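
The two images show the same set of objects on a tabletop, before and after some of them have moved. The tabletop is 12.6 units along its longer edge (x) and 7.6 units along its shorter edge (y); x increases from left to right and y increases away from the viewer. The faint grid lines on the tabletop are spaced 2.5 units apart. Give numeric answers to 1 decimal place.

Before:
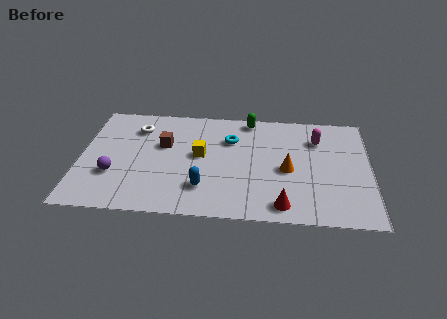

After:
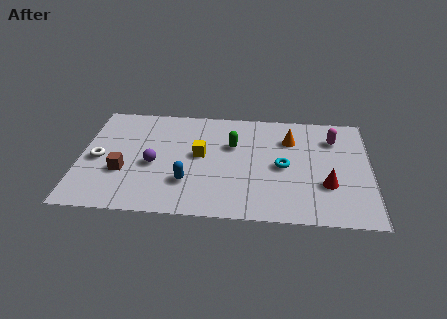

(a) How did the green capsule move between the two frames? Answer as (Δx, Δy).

(-0.7, -1.9)

The green capsule was at about (7.3, 6.8) and moved to about (6.6, 4.9).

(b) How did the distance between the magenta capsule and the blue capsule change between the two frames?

+1.1

Before: roughly 6.1 units apart; after: 7.2. That's 1.1 units further apart.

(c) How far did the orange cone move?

2.1

The orange cone was near (9.0, 3.4) before and (9.1, 5.5) after, so it travelled √(0.1² + 2.1²) ≈ 2.1 units.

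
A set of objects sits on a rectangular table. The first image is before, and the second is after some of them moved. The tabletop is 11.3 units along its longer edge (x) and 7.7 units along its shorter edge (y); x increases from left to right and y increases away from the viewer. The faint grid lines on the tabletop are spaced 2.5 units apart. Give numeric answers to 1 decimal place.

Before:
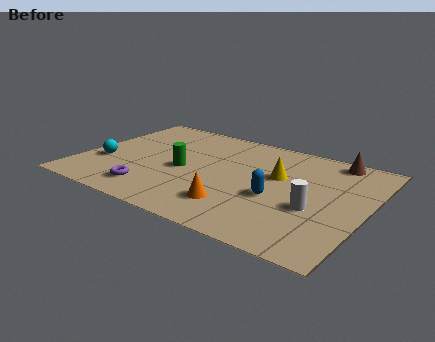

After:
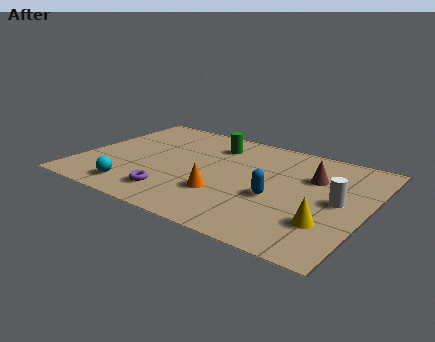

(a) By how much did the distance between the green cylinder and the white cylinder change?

+0.4

Before: roughly 5.3 units apart; after: 5.7. That's 0.4 units further apart.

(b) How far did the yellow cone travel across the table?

3.4

The yellow cone moved from about (7.7, 4.7) to (10.0, 2.2), a distance of √(2.3² + 2.5²) ≈ 3.4.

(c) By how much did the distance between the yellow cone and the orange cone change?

+1.0

The distance was about 3.1 in the first image and 4.1 in the second, so they moved 1.0 units further apart.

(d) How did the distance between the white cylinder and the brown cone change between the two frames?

-2.1

The distance was about 3.9 in the first image and 1.8 in the second, so they moved 2.1 units closer together.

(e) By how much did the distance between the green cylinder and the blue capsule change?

+0.4

Before: roughly 3.8 units apart; after: 4.2. That's 0.4 units further apart.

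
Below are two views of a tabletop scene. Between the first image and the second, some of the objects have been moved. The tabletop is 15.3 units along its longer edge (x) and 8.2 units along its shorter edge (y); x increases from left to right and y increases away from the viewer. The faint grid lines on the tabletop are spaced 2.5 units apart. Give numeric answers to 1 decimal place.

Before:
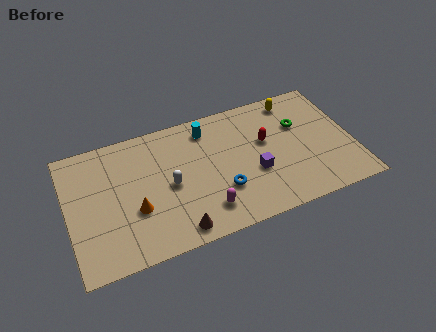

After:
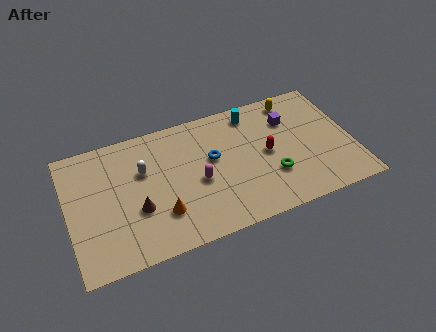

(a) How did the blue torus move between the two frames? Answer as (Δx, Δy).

(-0.3, 2.2)

From the two frames, the blue torus sits at roughly (8.1, 2.6) before and (7.8, 4.8) after.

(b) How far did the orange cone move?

1.5

From (3.5, 3.0) to (4.8, 2.3), the orange cone covered √(1.3² + 0.7²) ≈ 1.5 units.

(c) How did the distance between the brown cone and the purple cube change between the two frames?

+4.1

Before: roughly 4.9 units apart; after: 9.0. That's 4.1 units further apart.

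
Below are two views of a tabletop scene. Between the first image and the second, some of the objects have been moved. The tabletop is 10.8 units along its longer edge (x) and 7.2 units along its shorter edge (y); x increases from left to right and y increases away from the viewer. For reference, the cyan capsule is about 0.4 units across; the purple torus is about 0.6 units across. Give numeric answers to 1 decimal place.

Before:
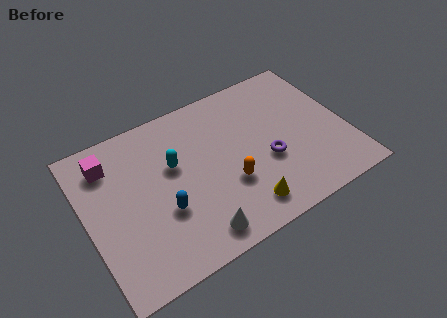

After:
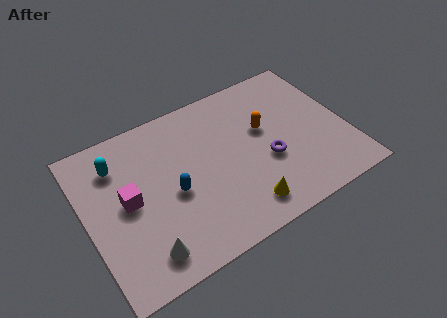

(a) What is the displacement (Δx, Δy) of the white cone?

(-2.1, 0.2)

From the two frames, the white cone sits at roughly (4.1, 1.0) before and (2.0, 1.2) after.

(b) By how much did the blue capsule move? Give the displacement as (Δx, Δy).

(0.5, 0.6)

From the two frames, the blue capsule sits at roughly (3.0, 2.6) before and (3.5, 3.2) after.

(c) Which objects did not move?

the yellow cone and the purple torus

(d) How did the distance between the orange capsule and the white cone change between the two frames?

+4.1

The distance was about 2.2 in the first image and 6.3 in the second, so they moved 4.1 units further apart.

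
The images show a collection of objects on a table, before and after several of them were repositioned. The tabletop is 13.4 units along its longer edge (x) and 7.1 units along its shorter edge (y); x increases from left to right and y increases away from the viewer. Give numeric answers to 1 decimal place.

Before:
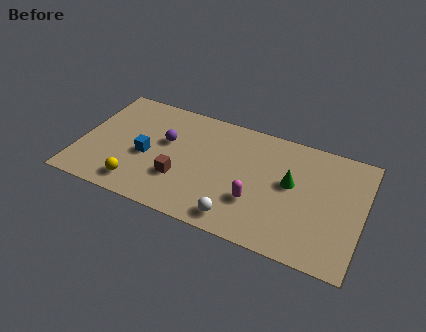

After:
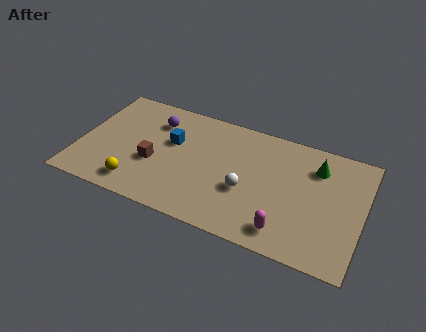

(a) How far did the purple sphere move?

1.3

The purple sphere moved from about (4.0, 4.3) to (3.4, 5.4), a distance of √(0.6² + 1.1²) ≈ 1.3.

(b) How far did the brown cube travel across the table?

1.4

From (4.9, 2.3) to (3.6, 2.8), the brown cube covered √(1.3² + 0.5²) ≈ 1.4 units.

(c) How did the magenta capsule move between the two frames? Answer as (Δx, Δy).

(1.5, -1.1)

From the two frames, the magenta capsule sits at roughly (8.5, 2.3) before and (10.0, 1.2) after.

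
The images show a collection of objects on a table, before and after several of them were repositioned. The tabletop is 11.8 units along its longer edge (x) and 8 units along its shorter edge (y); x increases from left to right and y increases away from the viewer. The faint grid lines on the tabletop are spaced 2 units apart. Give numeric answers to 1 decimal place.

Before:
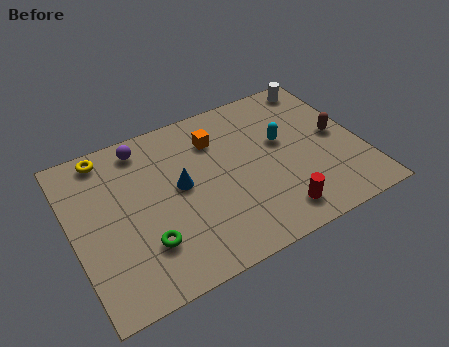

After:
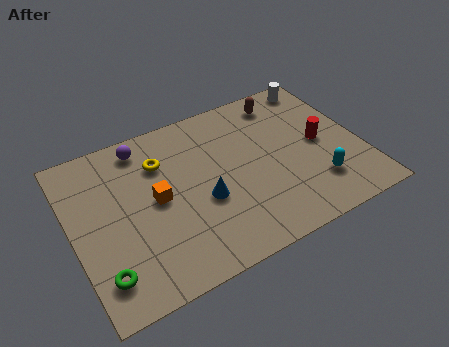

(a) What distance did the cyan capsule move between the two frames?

2.9

From (8.7, 4.7) to (9.7, 2.0), the cyan capsule covered √(1.0² + 2.7²) ≈ 2.9 units.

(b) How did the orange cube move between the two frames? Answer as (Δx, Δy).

(-2.7, -1.9)

From the two frames, the orange cube sits at roughly (6.1, 6.0) before and (3.4, 4.1) after.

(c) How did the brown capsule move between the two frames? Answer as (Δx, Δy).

(-1.8, 2.7)

From the two frames, the brown capsule sits at roughly (10.9, 4.1) before and (9.1, 6.8) after.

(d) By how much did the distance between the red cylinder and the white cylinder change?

-3.3

Before: roughly 6.4 units apart; after: 3.1. That's 3.3 units closer together.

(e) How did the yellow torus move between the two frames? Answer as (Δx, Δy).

(2.1, -1.3)

The yellow torus started near (1.7, 7.1) and ended near (3.8, 5.8).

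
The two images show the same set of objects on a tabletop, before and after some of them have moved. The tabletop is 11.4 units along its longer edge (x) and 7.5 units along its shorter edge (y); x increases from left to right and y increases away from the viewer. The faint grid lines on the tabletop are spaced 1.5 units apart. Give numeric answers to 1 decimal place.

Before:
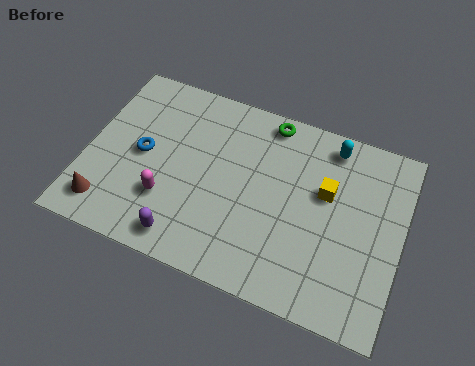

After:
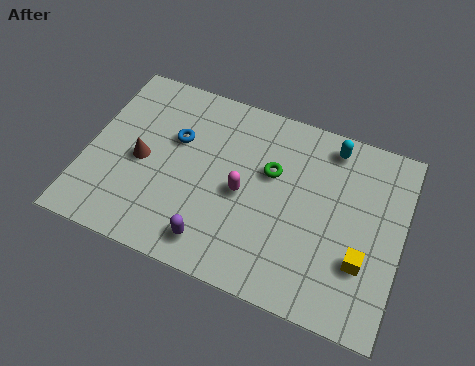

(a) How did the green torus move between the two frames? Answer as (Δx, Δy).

(0.3, -2.0)

The green torus was at about (6.3, 6.7) and moved to about (6.6, 4.7).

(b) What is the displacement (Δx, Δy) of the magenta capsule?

(2.6, 1.2)

The magenta capsule was at about (3.1, 2.3) and moved to about (5.7, 3.5).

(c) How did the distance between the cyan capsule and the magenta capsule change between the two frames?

-2.7

Before: roughly 6.9 units apart; after: 4.2. That's 2.7 units closer together.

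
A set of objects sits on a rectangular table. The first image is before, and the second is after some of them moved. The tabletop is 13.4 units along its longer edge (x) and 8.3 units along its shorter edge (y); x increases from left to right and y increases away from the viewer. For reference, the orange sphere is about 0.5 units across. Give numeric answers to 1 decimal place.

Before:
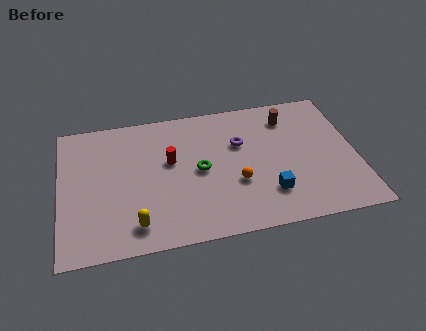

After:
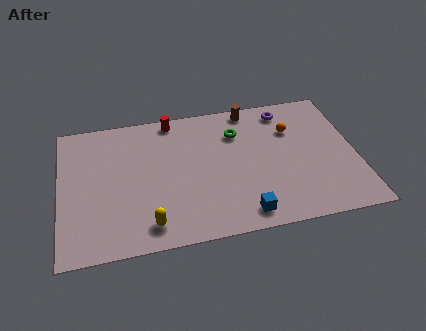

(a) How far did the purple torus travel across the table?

2.8

From (8.2, 5.4) to (10.4, 7.1), the purple torus covered √(2.2² + 1.7²) ≈ 2.8 units.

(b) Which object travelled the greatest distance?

the orange sphere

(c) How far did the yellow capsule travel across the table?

0.6

The yellow capsule moved from about (3.3, 1.4) to (3.9, 1.3), a distance of √(0.6² + 0.1²) ≈ 0.6.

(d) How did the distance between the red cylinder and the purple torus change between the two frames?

+2.0

Before: roughly 3.2 units apart; after: 5.2. That's 2.0 units further apart.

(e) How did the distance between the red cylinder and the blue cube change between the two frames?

+1.9

They were about 5.1 units apart before and 7.0 after — 1.9 units further apart.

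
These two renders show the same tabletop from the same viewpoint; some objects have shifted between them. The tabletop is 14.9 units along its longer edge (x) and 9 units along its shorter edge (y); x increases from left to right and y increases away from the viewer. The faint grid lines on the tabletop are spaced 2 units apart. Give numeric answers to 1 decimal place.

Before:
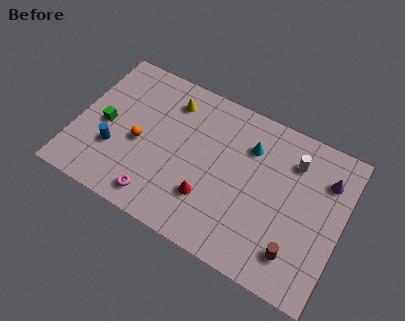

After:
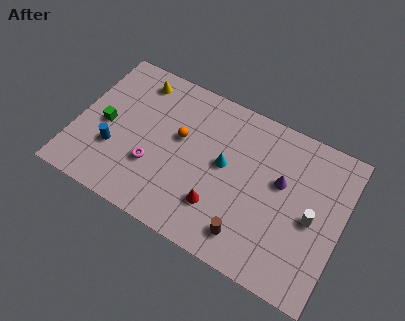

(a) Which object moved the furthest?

the white cylinder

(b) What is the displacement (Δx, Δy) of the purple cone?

(-2.4, -1.3)

The purple cone started near (13.8, 6.7) and ended near (11.4, 5.4).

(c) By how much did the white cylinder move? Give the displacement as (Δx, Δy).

(1.4, -2.7)

From the two frames, the white cylinder sits at roughly (11.9, 6.9) before and (13.3, 4.2) after.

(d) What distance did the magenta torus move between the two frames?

1.8

The magenta torus was near (5.0, 1.3) before and (4.5, 3.0) after, so it travelled √(0.5² + 1.7²) ≈ 1.8 units.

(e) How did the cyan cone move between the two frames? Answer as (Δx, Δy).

(-1.2, -1.7)

The cyan cone started near (9.5, 6.6) and ended near (8.3, 4.9).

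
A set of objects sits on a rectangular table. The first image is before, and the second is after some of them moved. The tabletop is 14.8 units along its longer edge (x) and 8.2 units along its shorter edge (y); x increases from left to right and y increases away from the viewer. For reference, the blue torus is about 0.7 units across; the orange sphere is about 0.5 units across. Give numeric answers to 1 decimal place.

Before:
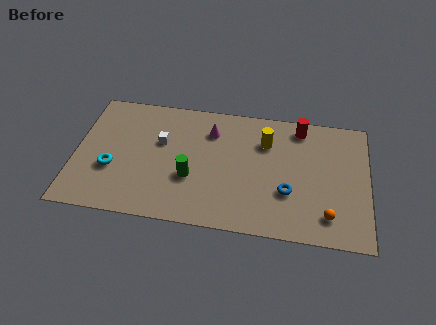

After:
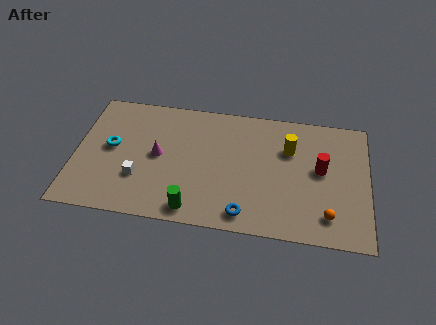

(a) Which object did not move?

the orange sphere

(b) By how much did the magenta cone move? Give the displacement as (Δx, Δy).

(-2.6, -2.0)

The magenta cone started near (6.8, 6.2) and ended near (4.2, 4.2).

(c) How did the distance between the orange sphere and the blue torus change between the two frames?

+1.8

Before: roughly 2.3 units apart; after: 4.1. That's 1.8 units further apart.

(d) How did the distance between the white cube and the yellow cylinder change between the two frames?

+2.7

They were about 5.4 units apart before and 8.1 after — 2.7 units further apart.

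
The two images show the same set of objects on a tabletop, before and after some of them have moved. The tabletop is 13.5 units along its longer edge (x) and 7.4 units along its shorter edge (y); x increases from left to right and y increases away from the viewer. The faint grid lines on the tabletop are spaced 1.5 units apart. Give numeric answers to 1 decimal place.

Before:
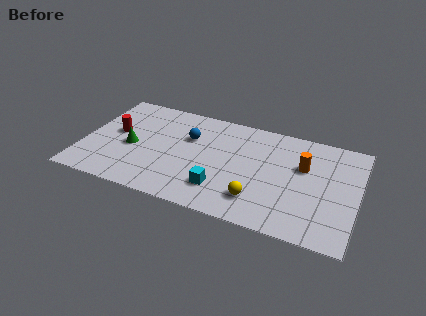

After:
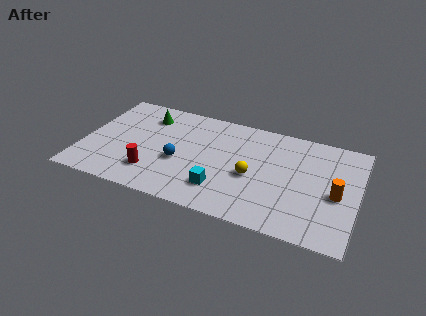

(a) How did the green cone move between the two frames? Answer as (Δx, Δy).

(0.5, 2.5)

The green cone started near (2.4, 3.3) and ended near (2.9, 5.8).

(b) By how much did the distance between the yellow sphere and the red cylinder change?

-2.7

Before: roughly 7.7 units apart; after: 5.0. That's 2.7 units closer together.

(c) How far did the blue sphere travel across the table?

1.9

The blue sphere was near (5.1, 4.9) before and (4.8, 3.0) after, so it travelled √(0.3² + 1.9²) ≈ 1.9 units.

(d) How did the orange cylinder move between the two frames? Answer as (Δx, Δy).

(1.7, -1.4)

From the two frames, the orange cylinder sits at roughly (10.8, 4.7) before and (12.5, 3.3) after.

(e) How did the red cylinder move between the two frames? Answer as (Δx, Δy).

(2.1, -2.3)

From the two frames, the red cylinder sits at roughly (1.5, 4.1) before and (3.6, 1.8) after.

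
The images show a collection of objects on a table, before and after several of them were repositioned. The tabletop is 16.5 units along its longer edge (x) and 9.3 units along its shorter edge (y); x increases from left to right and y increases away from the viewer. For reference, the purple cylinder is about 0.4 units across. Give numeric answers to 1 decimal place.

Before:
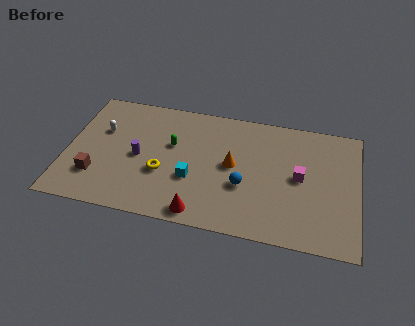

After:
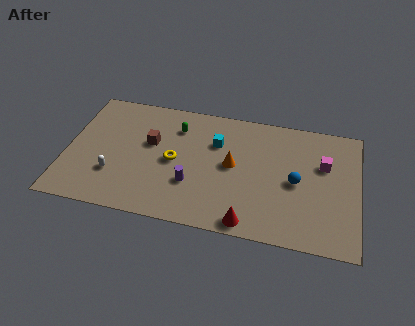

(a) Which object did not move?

the orange cone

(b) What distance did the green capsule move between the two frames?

1.4

The green capsule moved from about (5.9, 5.7) to (6.1, 7.1), a distance of √(0.2² + 1.4²) ≈ 1.4.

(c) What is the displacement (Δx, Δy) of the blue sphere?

(2.9, 0.9)

From the two frames, the blue sphere sits at roughly (10.1, 3.5) before and (13.0, 4.4) after.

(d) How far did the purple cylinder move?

3.4

From (4.1, 4.4) to (7.2, 3.0), the purple cylinder covered √(3.1² + 1.4²) ≈ 3.4 units.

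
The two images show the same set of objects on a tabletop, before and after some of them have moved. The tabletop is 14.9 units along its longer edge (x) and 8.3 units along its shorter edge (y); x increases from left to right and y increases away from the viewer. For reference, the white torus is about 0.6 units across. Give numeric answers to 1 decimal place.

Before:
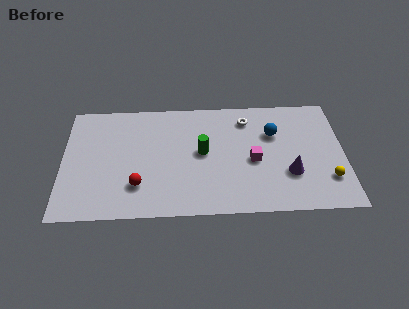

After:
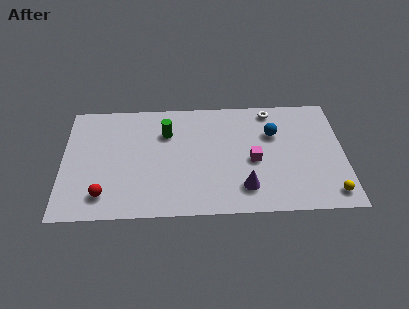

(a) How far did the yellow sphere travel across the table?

1.0

From (14.0, 2.2) to (14.1, 1.2), the yellow sphere covered √(0.1² + 1.0²) ≈ 1.0 units.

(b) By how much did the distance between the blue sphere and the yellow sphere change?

+0.9

Before: roughly 4.4 units apart; after: 5.3. That's 0.9 units further apart.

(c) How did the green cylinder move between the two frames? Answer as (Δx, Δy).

(-1.9, 1.5)

The green cylinder started near (7.4, 4.4) and ended near (5.5, 5.9).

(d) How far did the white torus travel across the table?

1.4

From (9.8, 6.7) to (11.1, 7.3), the white torus covered √(1.3² + 0.6²) ≈ 1.4 units.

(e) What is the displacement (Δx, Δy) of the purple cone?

(-2.4, -0.9)

The purple cone was at about (12.0, 2.7) and moved to about (9.6, 1.8).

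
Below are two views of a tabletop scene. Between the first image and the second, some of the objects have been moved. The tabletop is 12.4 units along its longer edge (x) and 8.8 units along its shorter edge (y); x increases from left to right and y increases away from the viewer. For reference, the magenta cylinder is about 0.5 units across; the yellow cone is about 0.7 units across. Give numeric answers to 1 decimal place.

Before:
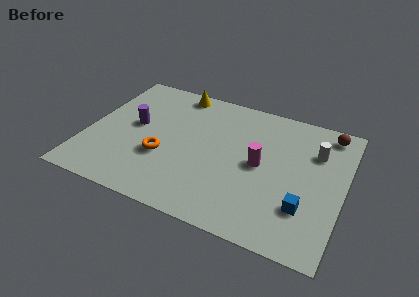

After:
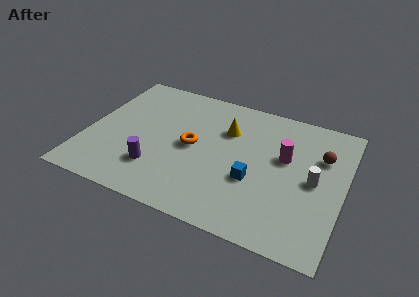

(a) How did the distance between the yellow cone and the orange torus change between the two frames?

-2.4

Before: roughly 4.7 units apart; after: 2.3. That's 2.4 units closer together.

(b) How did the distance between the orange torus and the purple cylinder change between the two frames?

+0.3

The distance was about 2.3 in the first image and 2.6 in the second, so they moved 0.3 units further apart.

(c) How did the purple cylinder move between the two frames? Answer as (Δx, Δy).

(1.4, -2.5)

From the two frames, the purple cylinder sits at roughly (2.2, 4.8) before and (3.6, 2.3) after.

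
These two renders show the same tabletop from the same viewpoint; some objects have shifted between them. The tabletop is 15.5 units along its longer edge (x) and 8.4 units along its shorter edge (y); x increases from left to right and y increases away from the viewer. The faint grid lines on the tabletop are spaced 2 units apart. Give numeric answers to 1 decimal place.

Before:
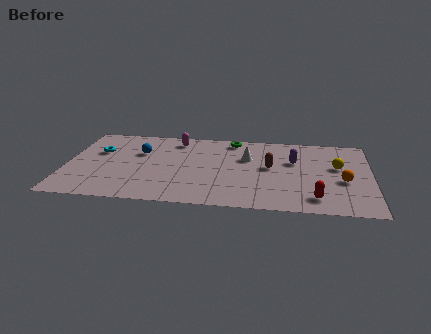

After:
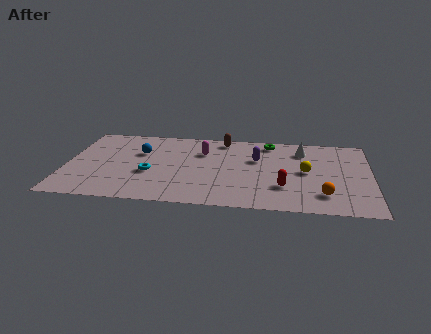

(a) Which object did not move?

the blue sphere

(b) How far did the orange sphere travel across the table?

1.9

From (14.1, 3.5) to (13.1, 1.9), the orange sphere covered √(1.0² + 1.6²) ≈ 1.9 units.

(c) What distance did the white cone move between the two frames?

3.0

The white cone was near (9.2, 5.5) before and (12.0, 6.6) after, so it travelled √(2.8² + 1.1²) ≈ 3.0 units.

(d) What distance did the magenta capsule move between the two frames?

1.8

The magenta capsule moved from about (5.5, 7.1) to (6.9, 5.9), a distance of √(1.4² + 1.2²) ≈ 1.8.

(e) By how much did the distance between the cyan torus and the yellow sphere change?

-4.2

Before: roughly 12.2 units apart; after: 8.0. That's 4.2 units closer together.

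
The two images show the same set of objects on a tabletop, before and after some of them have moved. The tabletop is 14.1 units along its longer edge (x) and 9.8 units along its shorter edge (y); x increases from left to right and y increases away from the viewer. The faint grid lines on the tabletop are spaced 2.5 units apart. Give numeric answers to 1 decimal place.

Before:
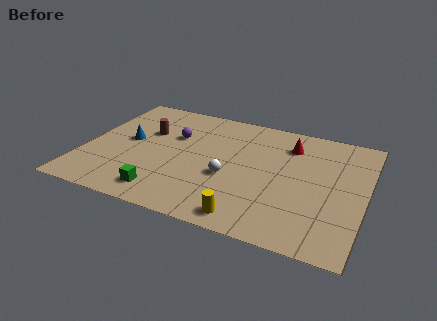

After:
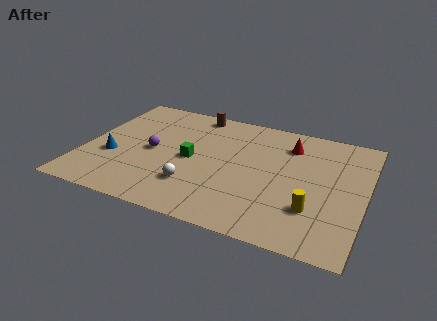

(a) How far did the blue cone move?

1.7

From (2.1, 5.2) to (1.5, 3.6), the blue cone covered √(0.6² + 1.6²) ≈ 1.7 units.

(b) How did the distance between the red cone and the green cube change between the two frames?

-2.8

They were about 8.3 units apart before and 5.5 after — 2.8 units closer together.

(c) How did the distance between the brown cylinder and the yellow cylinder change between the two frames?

+1.1

Before: roughly 7.8 units apart; after: 8.9. That's 1.1 units further apart.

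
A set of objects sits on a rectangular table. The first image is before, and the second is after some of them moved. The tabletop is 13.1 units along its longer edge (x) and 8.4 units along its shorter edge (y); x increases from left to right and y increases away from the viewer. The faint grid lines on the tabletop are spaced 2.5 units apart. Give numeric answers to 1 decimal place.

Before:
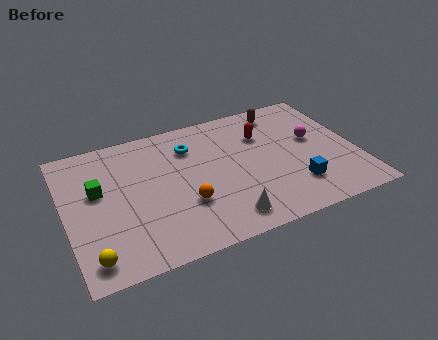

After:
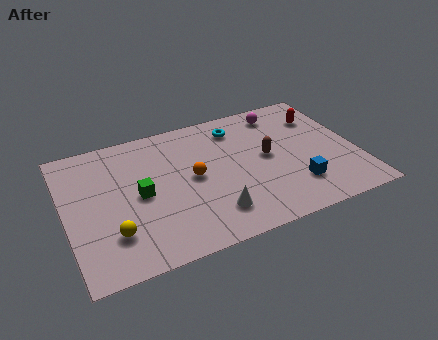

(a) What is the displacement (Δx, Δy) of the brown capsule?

(-1.0, -2.8)

The brown capsule was at about (10.1, 7.2) and moved to about (9.1, 4.4).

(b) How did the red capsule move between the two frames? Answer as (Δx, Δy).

(2.7, 0.3)

The red capsule was at about (9.1, 5.9) and moved to about (11.8, 6.2).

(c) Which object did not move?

the blue cube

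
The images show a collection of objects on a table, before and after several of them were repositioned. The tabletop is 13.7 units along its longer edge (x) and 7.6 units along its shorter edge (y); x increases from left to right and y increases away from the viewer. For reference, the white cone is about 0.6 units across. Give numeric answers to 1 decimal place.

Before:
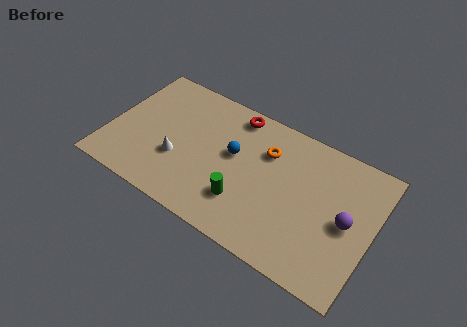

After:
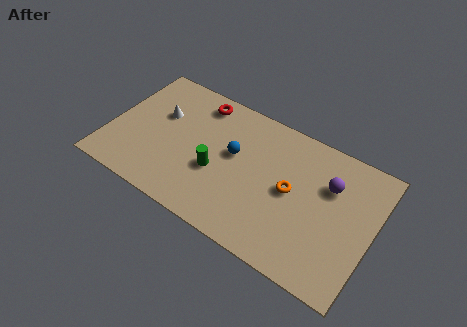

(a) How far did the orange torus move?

2.1

The orange torus was near (8.0, 5.4) before and (9.5, 3.9) after, so it travelled √(1.5² + 1.5²) ≈ 2.1 units.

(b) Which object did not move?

the blue sphere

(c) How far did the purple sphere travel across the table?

1.9

The purple sphere moved from about (12.4, 3.7) to (11.3, 5.2), a distance of √(1.1² + 1.5²) ≈ 1.9.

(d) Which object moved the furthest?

the white cone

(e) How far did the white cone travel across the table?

2.5

The white cone moved from about (3.7, 2.7) to (2.4, 4.8), a distance of √(1.3² + 2.1²) ≈ 2.5.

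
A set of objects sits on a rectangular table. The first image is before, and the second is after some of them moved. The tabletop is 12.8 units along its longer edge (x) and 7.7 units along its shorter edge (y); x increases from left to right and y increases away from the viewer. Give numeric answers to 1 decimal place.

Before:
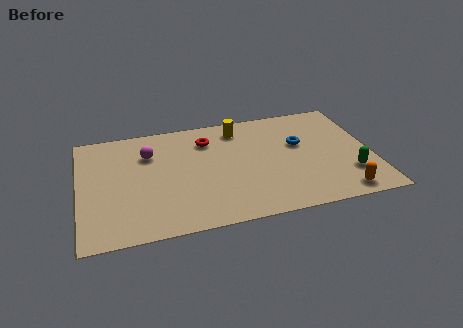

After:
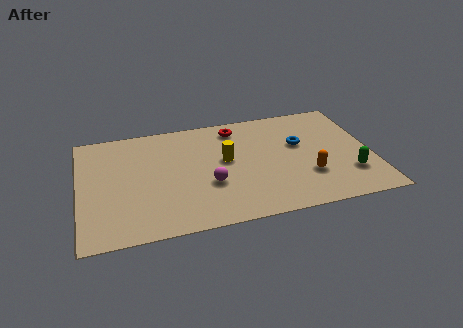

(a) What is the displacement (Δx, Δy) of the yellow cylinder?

(-0.7, -2.1)

The yellow cylinder started near (7.1, 6.4) and ended near (6.4, 4.3).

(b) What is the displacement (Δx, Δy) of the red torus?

(1.3, 0.6)

From the two frames, the red torus sits at roughly (5.7, 5.9) before and (7.0, 6.5) after.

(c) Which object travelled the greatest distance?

the magenta sphere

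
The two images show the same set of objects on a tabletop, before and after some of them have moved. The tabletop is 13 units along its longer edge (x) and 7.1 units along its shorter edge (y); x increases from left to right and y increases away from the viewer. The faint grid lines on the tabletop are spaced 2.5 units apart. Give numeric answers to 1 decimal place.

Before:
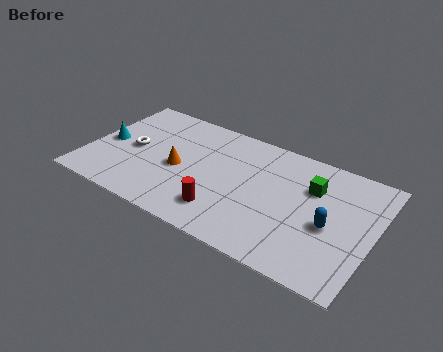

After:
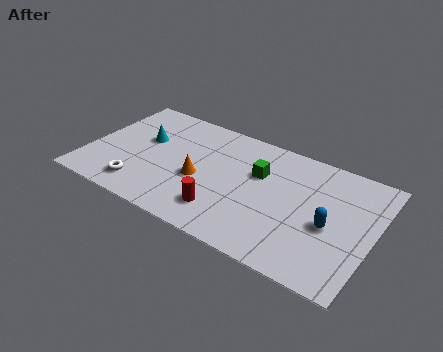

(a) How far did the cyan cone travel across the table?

1.8

The cyan cone moved from about (0.8, 3.4) to (2.4, 4.3), a distance of √(1.6² + 0.9²) ≈ 1.8.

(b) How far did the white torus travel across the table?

2.3

The white torus moved from about (2.0, 3.5) to (2.7, 1.3), a distance of √(0.7² + 2.2²) ≈ 2.3.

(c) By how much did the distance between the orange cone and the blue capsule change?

-1.0

The distance was about 6.9 in the first image and 5.9 in the second, so they moved 1.0 units closer together.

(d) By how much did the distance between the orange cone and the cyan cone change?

-0.3

Before: roughly 3.4 units apart; after: 3.1. That's 0.3 units closer together.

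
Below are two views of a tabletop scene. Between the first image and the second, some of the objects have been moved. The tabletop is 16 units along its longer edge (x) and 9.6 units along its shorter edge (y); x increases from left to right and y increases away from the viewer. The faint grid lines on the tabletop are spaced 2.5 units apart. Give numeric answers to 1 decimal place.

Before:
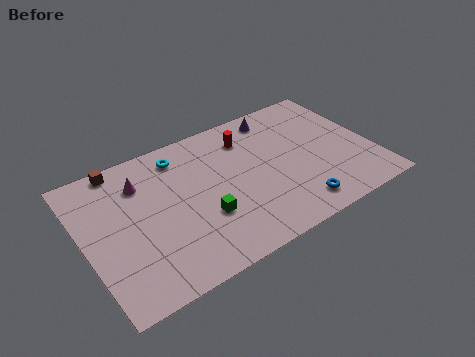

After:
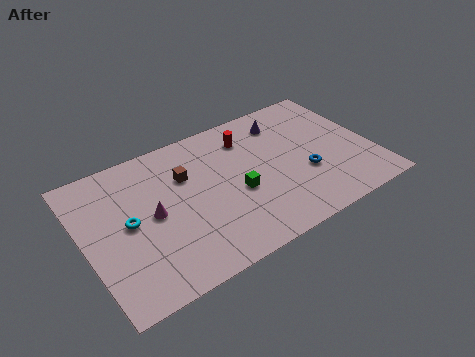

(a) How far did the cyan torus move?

4.5

The cyan torus was near (5.7, 8.0) before and (2.4, 4.9) after, so it travelled √(3.3² + 3.1²) ≈ 4.5 units.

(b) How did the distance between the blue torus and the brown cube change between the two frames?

-4.4

They were about 11.4 units apart before and 7.0 after — 4.4 units closer together.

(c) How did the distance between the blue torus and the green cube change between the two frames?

-1.4

They were about 5.2 units apart before and 3.8 after — 1.4 units closer together.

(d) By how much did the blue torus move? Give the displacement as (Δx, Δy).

(0.9, 2.0)

The blue torus started near (11.2, 1.5) and ended near (12.1, 3.5).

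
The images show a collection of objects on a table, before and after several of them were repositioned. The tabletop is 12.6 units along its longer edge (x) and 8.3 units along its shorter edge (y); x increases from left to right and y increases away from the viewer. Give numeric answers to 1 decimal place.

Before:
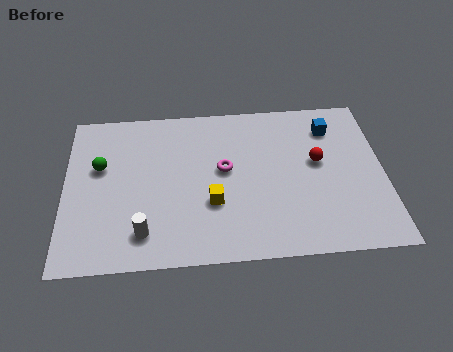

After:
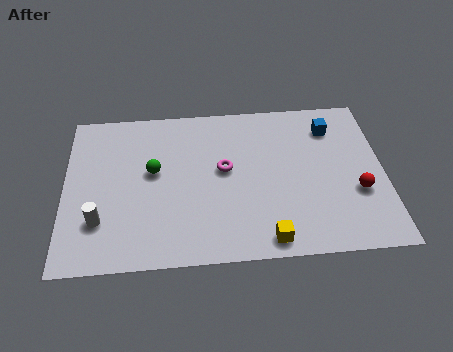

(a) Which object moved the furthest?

the yellow cube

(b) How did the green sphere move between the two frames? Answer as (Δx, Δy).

(2.1, -0.4)

The green sphere was at about (1.4, 5.1) and moved to about (3.5, 4.7).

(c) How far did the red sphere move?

2.3

The red sphere was near (10.0, 4.7) before and (11.5, 3.0) after, so it travelled √(1.5² + 1.7²) ≈ 2.3 units.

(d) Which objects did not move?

the blue cube and the magenta torus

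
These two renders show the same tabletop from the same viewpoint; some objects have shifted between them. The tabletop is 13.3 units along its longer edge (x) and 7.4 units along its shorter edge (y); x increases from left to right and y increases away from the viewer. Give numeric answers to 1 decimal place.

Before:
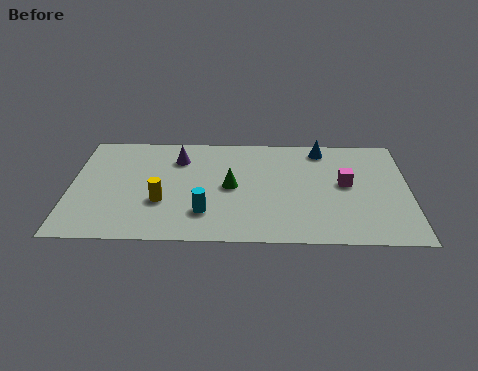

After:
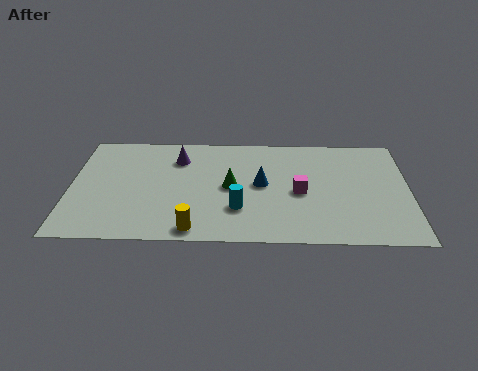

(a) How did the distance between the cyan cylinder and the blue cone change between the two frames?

-4.5

They were about 6.4 units apart before and 1.9 after — 4.5 units closer together.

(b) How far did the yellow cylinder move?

2.2

From (3.6, 2.6) to (4.9, 0.8), the yellow cylinder covered √(1.3² + 1.8²) ≈ 2.2 units.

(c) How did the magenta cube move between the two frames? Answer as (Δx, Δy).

(-1.8, -0.6)

From the two frames, the magenta cube sits at roughly (10.8, 4.0) before and (9.0, 3.4) after.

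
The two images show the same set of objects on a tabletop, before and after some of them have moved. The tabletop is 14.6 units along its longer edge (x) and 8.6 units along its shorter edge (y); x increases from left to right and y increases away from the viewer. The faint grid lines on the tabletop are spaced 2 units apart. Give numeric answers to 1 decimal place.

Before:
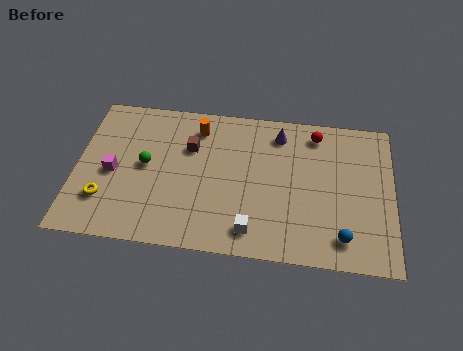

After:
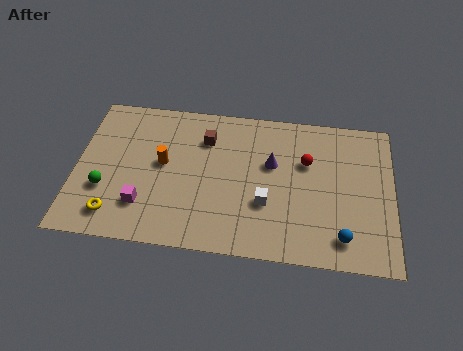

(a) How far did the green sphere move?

2.4

The green sphere moved from about (3.2, 4.5) to (1.4, 2.9), a distance of √(1.8² + 1.6²) ≈ 2.4.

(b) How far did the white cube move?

1.7

The white cube moved from about (8.2, 1.4) to (8.8, 3.0), a distance of √(0.6² + 1.6²) ≈ 1.7.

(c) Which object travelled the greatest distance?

the orange cylinder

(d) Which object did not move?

the blue sphere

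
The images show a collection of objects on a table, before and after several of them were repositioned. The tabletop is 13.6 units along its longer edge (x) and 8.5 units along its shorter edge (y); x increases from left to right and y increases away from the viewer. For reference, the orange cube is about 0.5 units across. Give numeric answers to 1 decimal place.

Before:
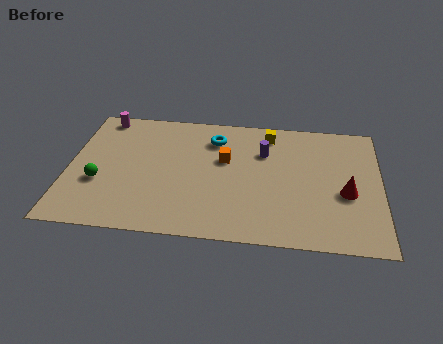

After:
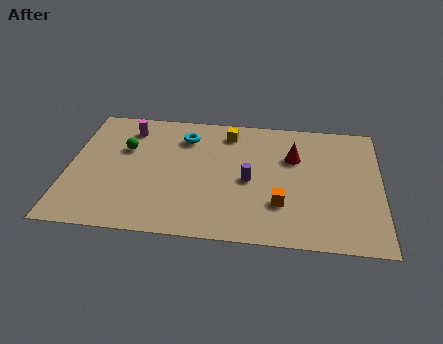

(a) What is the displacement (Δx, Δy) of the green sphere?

(1.0, 2.4)

From the two frames, the green sphere sits at roughly (1.4, 3.1) before and (2.4, 5.5) after.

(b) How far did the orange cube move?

3.7

From (6.8, 5.2) to (9.3, 2.5), the orange cube covered √(2.5² + 2.7²) ≈ 3.7 units.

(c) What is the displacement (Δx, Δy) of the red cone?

(-2.3, 2.2)

The red cone was at about (12.1, 3.5) and moved to about (9.8, 5.7).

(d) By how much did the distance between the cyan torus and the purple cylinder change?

+1.7

The distance was about 2.3 in the first image and 4.0 in the second, so they moved 1.7 units further apart.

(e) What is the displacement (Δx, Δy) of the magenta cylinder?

(1.2, -0.7)

The magenta cylinder started near (1.3, 7.6) and ended near (2.5, 6.9).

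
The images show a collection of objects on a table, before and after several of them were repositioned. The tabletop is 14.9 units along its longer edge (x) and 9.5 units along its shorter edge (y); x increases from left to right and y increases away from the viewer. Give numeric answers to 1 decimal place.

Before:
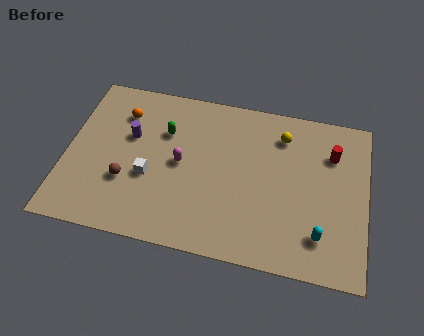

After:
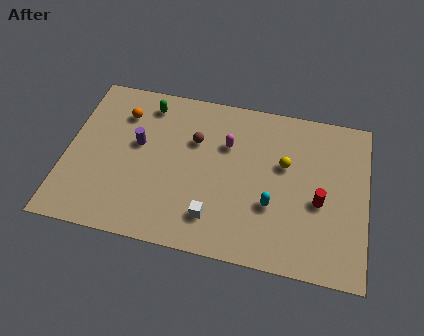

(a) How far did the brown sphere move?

4.5

From (3.1, 3.2) to (6.3, 6.3), the brown sphere covered √(3.2² + 3.1²) ≈ 4.5 units.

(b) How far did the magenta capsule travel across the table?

2.7

From (5.7, 4.8) to (7.9, 6.4), the magenta capsule covered √(2.2² + 1.6²) ≈ 2.7 units.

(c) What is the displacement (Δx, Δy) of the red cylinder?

(-0.5, -2.9)

The red cylinder was at about (13.1, 6.9) and moved to about (12.6, 4.0).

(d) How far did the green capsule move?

1.8

The green capsule moved from about (4.8, 6.5) to (3.8, 8.0), a distance of √(1.0² + 1.5²) ≈ 1.8.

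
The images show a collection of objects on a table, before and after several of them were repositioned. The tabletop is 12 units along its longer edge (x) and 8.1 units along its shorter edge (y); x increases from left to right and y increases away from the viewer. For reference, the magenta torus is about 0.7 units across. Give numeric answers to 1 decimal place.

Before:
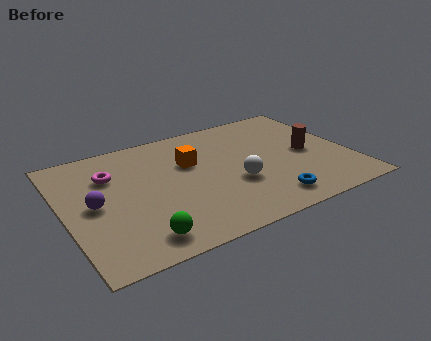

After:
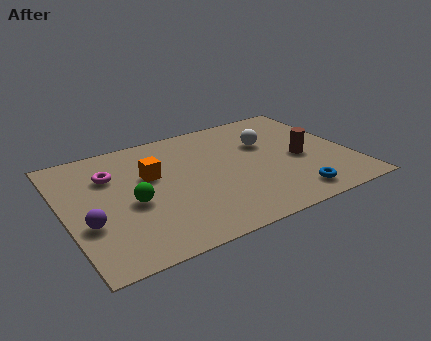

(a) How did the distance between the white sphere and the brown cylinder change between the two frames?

-1.3

They were about 3.4 units apart before and 2.1 after — 1.3 units closer together.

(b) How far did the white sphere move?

2.9

The white sphere moved from about (7.0, 3.0) to (8.7, 5.3), a distance of √(1.7² + 2.3²) ≈ 2.9.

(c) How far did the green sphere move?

2.3

The green sphere moved from about (2.7, 1.2) to (2.7, 3.5), a distance of √(0.0² + 2.3²) ≈ 2.3.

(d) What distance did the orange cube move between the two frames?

1.7

From (5.4, 5.2) to (3.7, 5.0), the orange cube covered √(1.7² + 0.2²) ≈ 1.7 units.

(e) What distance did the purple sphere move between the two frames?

1.2

The purple sphere moved from about (1.2, 4.0) to (0.8, 2.9), a distance of √(0.4² + 1.1²) ≈ 1.2.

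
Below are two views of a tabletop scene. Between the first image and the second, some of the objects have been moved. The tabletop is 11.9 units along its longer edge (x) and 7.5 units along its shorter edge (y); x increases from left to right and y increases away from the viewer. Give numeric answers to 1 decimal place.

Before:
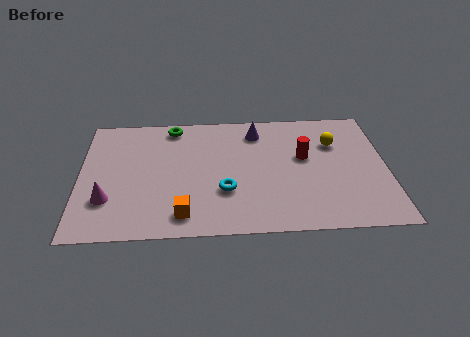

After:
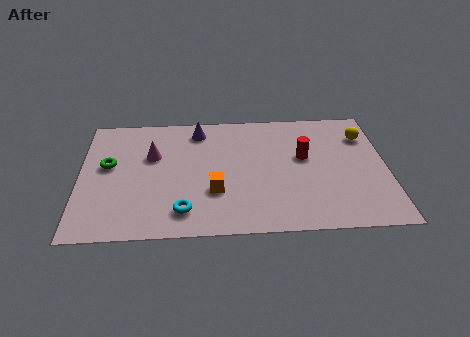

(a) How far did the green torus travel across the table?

3.4

From (3.6, 6.6) to (1.1, 4.3), the green torus covered √(2.5² + 2.3²) ≈ 3.4 units.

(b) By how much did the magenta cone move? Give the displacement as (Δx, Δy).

(1.7, 2.6)

The magenta cone was at about (1.1, 2.2) and moved to about (2.8, 4.8).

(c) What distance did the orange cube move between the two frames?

1.8

The orange cube was near (4.0, 1.2) before and (5.2, 2.5) after, so it travelled √(1.2² + 1.3²) ≈ 1.8 units.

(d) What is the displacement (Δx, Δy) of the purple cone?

(-2.3, 0.2)

The purple cone started near (6.9, 6.1) and ended near (4.6, 6.3).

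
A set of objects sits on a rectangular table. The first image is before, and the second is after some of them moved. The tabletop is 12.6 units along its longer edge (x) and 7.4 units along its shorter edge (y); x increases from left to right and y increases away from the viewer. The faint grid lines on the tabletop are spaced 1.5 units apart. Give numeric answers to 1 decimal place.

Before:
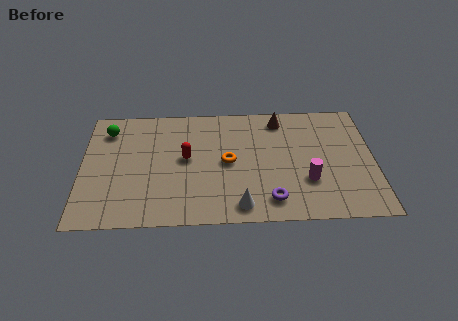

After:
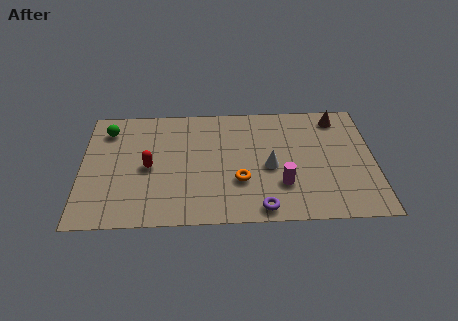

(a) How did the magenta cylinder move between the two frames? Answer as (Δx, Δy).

(-1.1, -0.2)

The magenta cylinder started near (9.7, 2.4) and ended near (8.6, 2.2).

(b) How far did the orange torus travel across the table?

1.3

The orange torus was near (6.3, 3.7) before and (6.8, 2.5) after, so it travelled √(0.5² + 1.2²) ≈ 1.3 units.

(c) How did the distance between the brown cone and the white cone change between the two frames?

-1.4

The distance was about 5.6 in the first image and 4.2 in the second, so they moved 1.4 units closer together.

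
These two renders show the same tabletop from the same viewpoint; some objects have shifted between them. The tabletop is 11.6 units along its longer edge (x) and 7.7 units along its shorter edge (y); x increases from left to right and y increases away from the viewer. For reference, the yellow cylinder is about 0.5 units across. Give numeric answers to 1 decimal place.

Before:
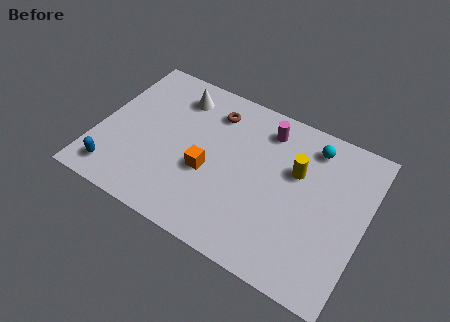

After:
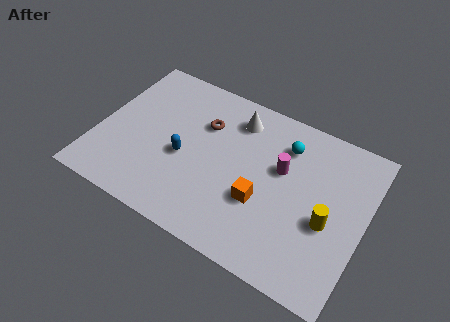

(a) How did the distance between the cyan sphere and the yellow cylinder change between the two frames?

+1.9

The distance was about 1.6 in the first image and 3.5 in the second, so they moved 1.9 units further apart.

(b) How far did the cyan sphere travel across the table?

1.2

The cyan sphere was near (9.0, 6.4) before and (7.9, 5.9) after, so it travelled √(1.1² + 0.5²) ≈ 1.2 units.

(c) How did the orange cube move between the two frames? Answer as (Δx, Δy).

(2.4, -0.3)

The orange cube started near (4.9, 3.1) and ended near (7.3, 2.8).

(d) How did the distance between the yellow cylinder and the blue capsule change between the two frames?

-2.0

They were about 8.3 units apart before and 6.3 after — 2.0 units closer together.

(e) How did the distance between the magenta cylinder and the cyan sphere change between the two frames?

-0.8

They were about 2.0 units apart before and 1.2 after — 0.8 units closer together.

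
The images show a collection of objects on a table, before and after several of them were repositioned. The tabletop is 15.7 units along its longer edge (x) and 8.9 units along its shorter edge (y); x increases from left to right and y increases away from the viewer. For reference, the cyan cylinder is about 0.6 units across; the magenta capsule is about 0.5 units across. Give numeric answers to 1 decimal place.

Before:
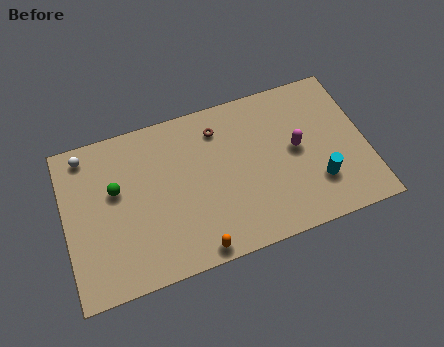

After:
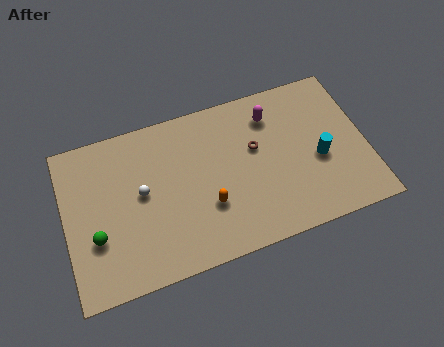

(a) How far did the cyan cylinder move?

1.3

The cyan cylinder moved from about (13.0, 2.5) to (13.2, 3.8), a distance of √(0.2² + 1.3²) ≈ 1.3.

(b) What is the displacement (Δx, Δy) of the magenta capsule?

(-1.1, 2.3)

The magenta capsule was at about (12.1, 4.7) and moved to about (11.0, 7.0).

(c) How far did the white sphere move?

4.0

The white sphere was near (1.3, 7.8) before and (4.0, 4.8) after, so it travelled √(2.7² + 3.0²) ≈ 4.0 units.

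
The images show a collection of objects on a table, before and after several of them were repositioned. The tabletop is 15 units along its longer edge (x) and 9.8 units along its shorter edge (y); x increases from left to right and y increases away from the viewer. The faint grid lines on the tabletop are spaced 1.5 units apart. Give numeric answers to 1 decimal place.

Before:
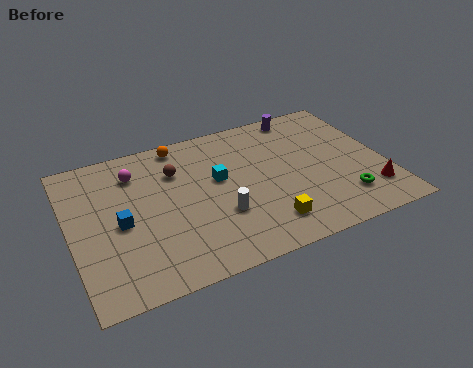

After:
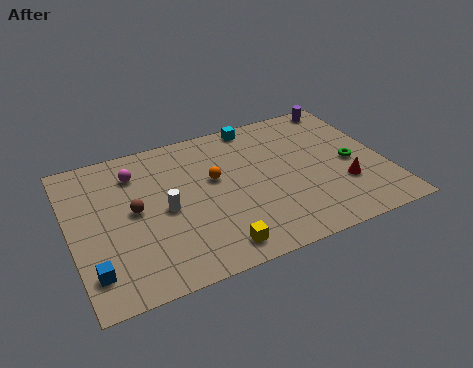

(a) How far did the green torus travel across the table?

2.4

The green torus moved from about (12.7, 2.2) to (13.4, 4.5), a distance of √(0.7² + 2.3²) ≈ 2.4.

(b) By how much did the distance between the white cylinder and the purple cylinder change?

+3.0

Before: roughly 7.2 units apart; after: 10.2. That's 3.0 units further apart.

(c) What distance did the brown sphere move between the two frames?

2.9

From (5.2, 7.0) to (3.0, 5.1), the brown sphere covered √(2.2² + 1.9²) ≈ 2.9 units.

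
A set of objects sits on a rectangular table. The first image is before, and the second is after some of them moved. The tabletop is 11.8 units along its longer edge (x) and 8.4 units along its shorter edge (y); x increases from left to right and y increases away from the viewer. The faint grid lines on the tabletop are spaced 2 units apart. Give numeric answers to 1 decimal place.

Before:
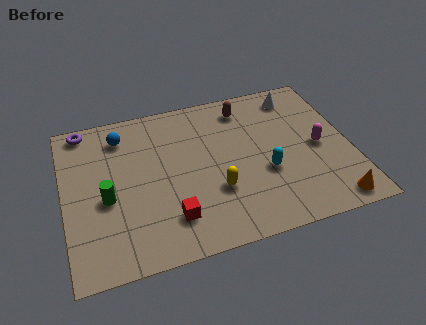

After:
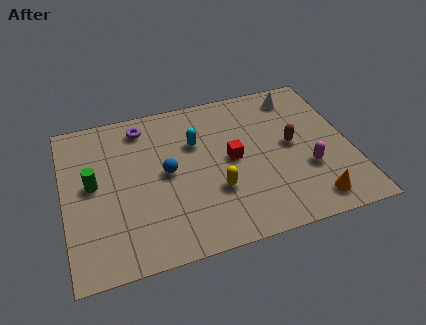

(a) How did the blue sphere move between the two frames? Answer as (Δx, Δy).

(1.7, -2.5)

The blue sphere was at about (2.5, 6.8) and moved to about (4.2, 4.3).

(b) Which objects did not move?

the yellow capsule and the white cone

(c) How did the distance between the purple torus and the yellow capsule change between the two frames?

-1.9

They were about 7.0 units apart before and 5.1 after — 1.9 units closer together.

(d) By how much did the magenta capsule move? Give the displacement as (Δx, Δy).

(-0.6, -1.1)

From the two frames, the magenta capsule sits at roughly (10.5, 4.0) before and (9.9, 2.9) after.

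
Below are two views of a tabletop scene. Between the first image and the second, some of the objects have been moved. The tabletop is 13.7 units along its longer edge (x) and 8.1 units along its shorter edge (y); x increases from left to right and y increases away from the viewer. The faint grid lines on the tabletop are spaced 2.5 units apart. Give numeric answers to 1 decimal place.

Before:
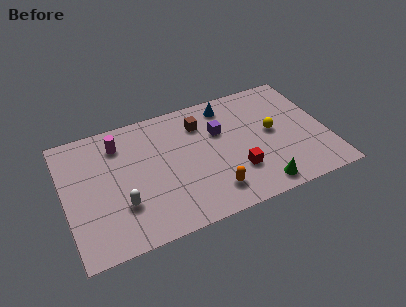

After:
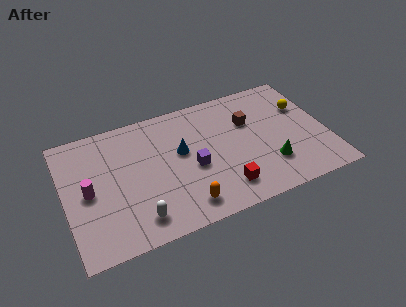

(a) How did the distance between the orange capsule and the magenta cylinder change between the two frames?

-1.1

They were about 6.5 units apart before and 5.4 after — 1.1 units closer together.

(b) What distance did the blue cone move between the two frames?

3.5

The blue cone moved from about (8.8, 6.9) to (6.1, 4.7), a distance of √(2.7² + 2.2²) ≈ 3.5.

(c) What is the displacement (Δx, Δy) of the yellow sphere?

(1.8, 1.1)

The yellow sphere was at about (10.9, 4.3) and moved to about (12.7, 5.4).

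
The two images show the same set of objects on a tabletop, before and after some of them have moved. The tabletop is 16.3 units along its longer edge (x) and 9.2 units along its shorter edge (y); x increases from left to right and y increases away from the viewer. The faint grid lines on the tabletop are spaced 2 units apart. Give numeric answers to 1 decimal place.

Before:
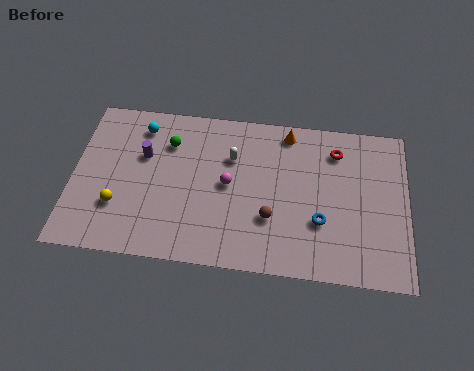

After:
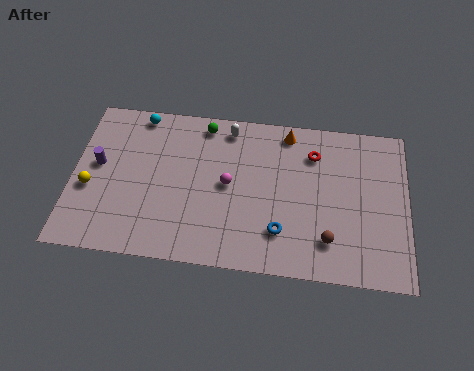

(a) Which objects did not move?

the magenta sphere and the orange cone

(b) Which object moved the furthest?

the brown sphere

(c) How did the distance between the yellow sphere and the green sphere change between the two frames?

+2.4

They were about 4.6 units apart before and 7.0 after — 2.4 units further apart.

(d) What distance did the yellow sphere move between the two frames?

1.7

From (2.3, 2.8) to (0.9, 3.7), the yellow sphere covered √(1.4² + 0.9²) ≈ 1.7 units.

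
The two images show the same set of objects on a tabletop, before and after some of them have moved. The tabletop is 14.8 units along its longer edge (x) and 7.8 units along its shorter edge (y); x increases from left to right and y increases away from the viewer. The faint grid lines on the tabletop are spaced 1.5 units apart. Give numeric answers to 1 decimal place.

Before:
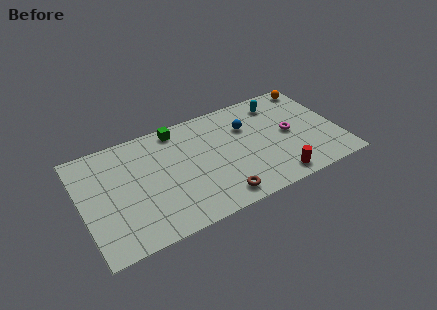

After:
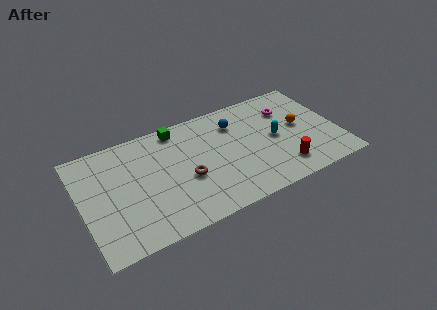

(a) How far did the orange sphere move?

3.0

The orange sphere moved from about (13.9, 6.9) to (12.7, 4.2), a distance of √(1.2² + 2.7²) ≈ 3.0.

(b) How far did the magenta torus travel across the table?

1.8

The magenta torus moved from about (12.0, 3.9) to (12.2, 5.7), a distance of √(0.2² + 1.8²) ≈ 1.8.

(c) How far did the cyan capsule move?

2.5

The cyan capsule was near (11.7, 6.4) before and (11.2, 3.9) after, so it travelled √(0.5² + 2.5²) ≈ 2.5 units.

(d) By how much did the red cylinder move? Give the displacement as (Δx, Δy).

(0.5, 0.6)

The red cylinder started near (10.8, 1.0) and ended near (11.3, 1.6).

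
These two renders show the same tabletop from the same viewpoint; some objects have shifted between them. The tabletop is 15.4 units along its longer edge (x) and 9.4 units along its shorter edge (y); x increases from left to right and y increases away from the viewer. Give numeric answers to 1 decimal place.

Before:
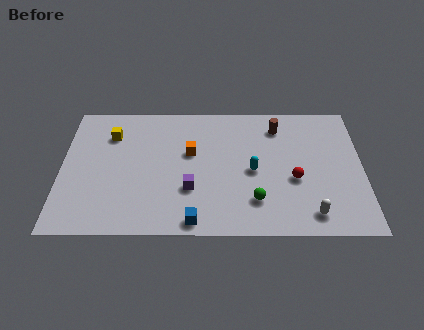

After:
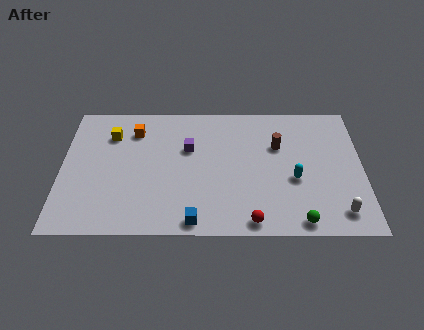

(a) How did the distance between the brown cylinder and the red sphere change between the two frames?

+1.6

Before: roughly 3.9 units apart; after: 5.5. That's 1.6 units further apart.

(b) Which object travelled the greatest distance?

the red sphere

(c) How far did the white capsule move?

1.4

The white capsule was near (12.7, 1.4) before and (14.1, 1.5) after, so it travelled √(1.4² + 0.1²) ≈ 1.4 units.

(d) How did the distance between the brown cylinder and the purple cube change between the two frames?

-1.8

The distance was about 6.4 in the first image and 4.6 in the second, so they moved 1.8 units closer together.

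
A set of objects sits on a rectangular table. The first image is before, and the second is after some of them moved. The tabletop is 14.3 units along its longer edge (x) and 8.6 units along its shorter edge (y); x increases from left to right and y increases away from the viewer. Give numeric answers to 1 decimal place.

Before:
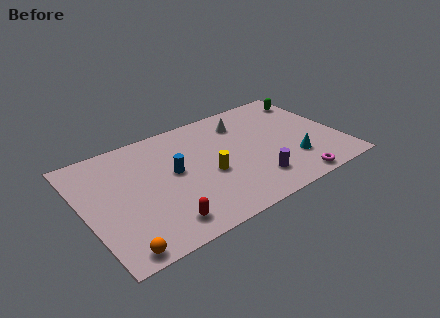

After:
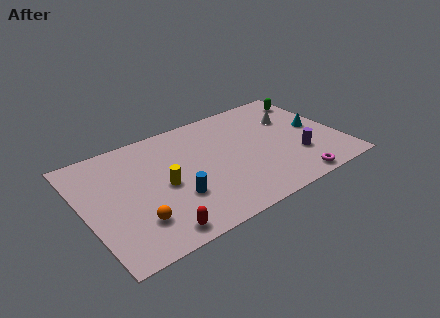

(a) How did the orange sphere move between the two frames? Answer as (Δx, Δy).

(1.2, 1.4)

The orange sphere was at about (1.3, 0.8) and moved to about (2.5, 2.2).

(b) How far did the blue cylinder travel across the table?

1.9

From (5.0, 4.7) to (4.8, 2.8), the blue cylinder covered √(0.2² + 1.9²) ≈ 1.9 units.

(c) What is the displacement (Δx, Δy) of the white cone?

(2.7, -0.9)

From the two frames, the white cone sits at roughly (9.3, 6.7) before and (12.0, 5.8) after.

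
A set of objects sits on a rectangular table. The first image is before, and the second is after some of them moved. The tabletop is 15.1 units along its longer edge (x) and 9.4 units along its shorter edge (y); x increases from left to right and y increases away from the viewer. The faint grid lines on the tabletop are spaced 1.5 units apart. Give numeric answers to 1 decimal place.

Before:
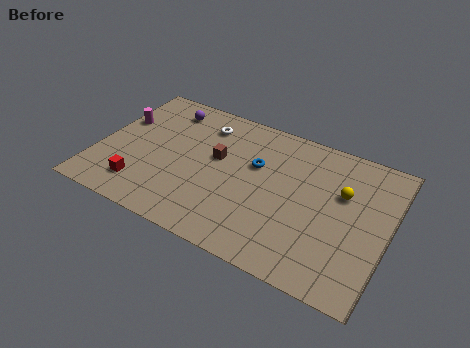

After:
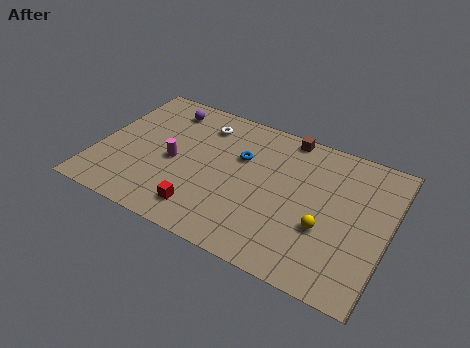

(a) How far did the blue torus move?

0.8

From (8.1, 5.9) to (7.3, 6.1), the blue torus covered √(0.8² + 0.2²) ≈ 0.8 units.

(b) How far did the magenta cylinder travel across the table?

3.6

The magenta cylinder moved from about (0.8, 6.0) to (4.0, 4.3), a distance of √(3.2² + 1.7²) ≈ 3.6.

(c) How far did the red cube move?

3.3

The red cube was near (2.6, 1.9) before and (5.9, 1.7) after, so it travelled √(3.3² + 0.2²) ≈ 3.3 units.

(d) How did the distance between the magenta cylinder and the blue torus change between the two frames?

-3.5

Before: roughly 7.3 units apart; after: 3.8. That's 3.5 units closer together.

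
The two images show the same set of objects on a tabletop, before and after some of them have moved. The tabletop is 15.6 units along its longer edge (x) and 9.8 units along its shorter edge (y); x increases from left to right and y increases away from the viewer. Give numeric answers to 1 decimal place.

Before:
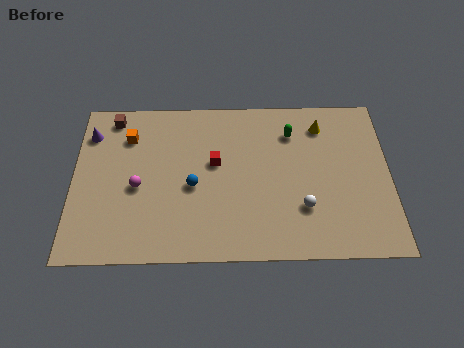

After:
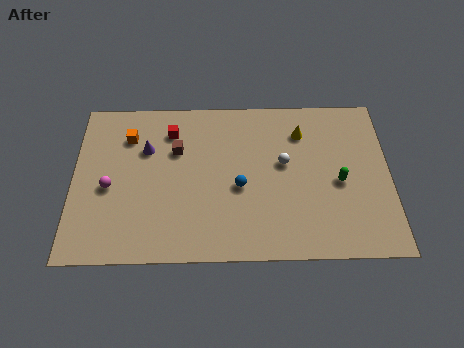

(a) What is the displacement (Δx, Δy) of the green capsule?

(2.3, -3.1)

From the two frames, the green capsule sits at roughly (10.8, 7.5) before and (13.1, 4.4) after.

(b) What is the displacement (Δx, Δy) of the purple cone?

(2.8, -1.0)

From the two frames, the purple cone sits at roughly (0.8, 7.6) before and (3.6, 6.6) after.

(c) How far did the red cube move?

3.0

The red cube was near (7.0, 5.7) before and (4.8, 7.7) after, so it travelled √(2.2² + 2.0²) ≈ 3.0 units.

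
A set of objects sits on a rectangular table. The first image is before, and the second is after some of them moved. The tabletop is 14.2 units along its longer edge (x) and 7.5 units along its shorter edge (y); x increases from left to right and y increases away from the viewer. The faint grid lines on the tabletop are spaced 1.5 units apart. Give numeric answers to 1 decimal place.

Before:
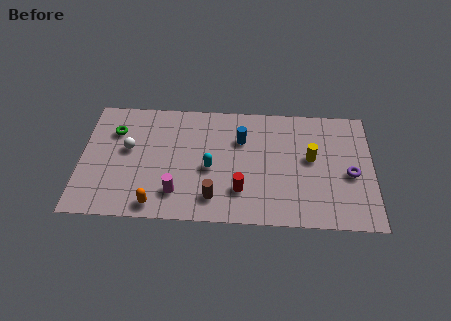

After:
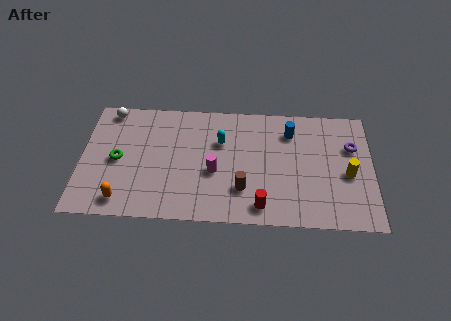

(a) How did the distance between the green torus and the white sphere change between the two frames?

+1.8

The distance was about 1.3 in the first image and 3.1 in the second, so they moved 1.8 units further apart.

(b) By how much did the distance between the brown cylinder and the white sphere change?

+3.0

They were about 5.0 units apart before and 8.0 after — 3.0 units further apart.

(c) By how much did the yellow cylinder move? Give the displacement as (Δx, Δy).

(1.8, -0.9)

From the two frames, the yellow cylinder sits at roughly (11.2, 4.2) before and (13.0, 3.3) after.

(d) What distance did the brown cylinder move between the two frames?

1.5

The brown cylinder moved from about (6.5, 1.5) to (7.9, 2.1), a distance of √(1.4² + 0.6²) ≈ 1.5.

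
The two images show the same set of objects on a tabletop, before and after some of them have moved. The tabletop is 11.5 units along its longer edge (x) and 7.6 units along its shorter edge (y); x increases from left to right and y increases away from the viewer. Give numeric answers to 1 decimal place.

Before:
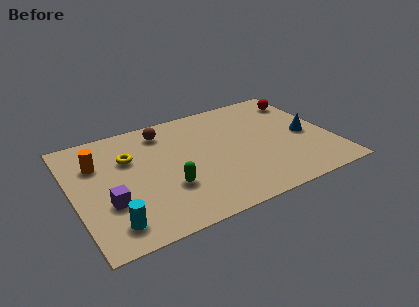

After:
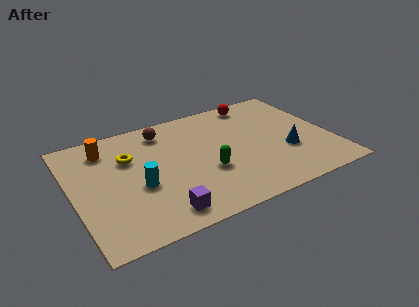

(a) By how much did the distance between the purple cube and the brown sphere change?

+0.6

The distance was about 4.7 in the first image and 5.3 in the second, so they moved 0.6 units further apart.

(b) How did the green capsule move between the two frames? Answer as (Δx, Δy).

(1.8, 0.3)

From the two frames, the green capsule sits at roughly (4.0, 2.5) before and (5.8, 2.8) after.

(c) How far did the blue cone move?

1.3

From (10.4, 3.5) to (9.4, 2.7), the blue cone covered √(1.0² + 0.8²) ≈ 1.3 units.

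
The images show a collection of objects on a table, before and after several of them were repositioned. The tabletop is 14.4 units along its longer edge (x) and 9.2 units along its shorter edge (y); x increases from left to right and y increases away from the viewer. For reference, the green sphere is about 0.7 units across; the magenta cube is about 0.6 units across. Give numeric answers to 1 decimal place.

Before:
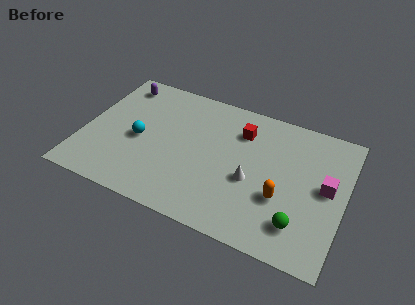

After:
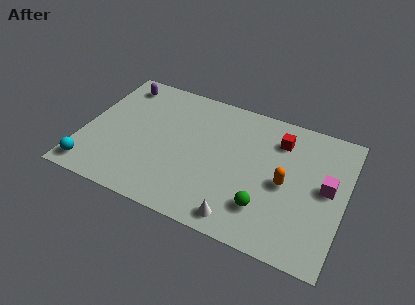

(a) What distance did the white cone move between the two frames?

2.7

The white cone moved from about (9.4, 3.8) to (9.1, 1.1), a distance of √(0.3² + 2.7²) ≈ 2.7.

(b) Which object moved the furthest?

the cyan sphere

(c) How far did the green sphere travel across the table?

1.9

From (12.2, 2.0) to (10.3, 2.3), the green sphere covered √(1.9² + 0.3²) ≈ 1.9 units.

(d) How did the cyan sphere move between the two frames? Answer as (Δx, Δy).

(-2.3, -3.0)

The cyan sphere started near (3.1, 4.2) and ended near (0.8, 1.2).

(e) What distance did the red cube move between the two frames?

2.1

The red cube was near (8.5, 6.9) before and (10.6, 7.1) after, so it travelled √(2.1² + 0.2²) ≈ 2.1 units.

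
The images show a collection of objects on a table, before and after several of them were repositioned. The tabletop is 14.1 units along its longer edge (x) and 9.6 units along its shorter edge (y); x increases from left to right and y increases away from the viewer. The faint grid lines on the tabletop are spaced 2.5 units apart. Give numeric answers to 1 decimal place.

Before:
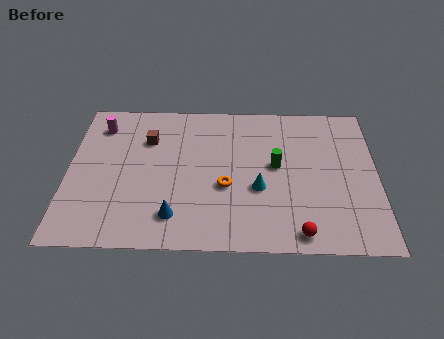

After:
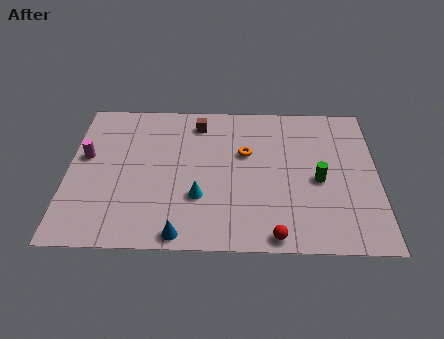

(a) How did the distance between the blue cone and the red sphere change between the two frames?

-1.5

The distance was about 5.7 in the first image and 4.2 in the second, so they moved 1.5 units closer together.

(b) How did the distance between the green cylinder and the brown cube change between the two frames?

+0.5

They were about 6.1 units apart before and 6.6 after — 0.5 units further apart.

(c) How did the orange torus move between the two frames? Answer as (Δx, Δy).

(0.9, 2.2)

The orange torus started near (7.2, 3.8) and ended near (8.1, 6.0).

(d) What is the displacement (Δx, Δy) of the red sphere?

(-1.1, -0.2)

From the two frames, the red sphere sits at roughly (10.5, 1.0) before and (9.4, 0.8) after.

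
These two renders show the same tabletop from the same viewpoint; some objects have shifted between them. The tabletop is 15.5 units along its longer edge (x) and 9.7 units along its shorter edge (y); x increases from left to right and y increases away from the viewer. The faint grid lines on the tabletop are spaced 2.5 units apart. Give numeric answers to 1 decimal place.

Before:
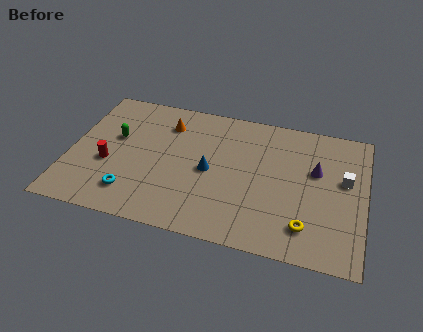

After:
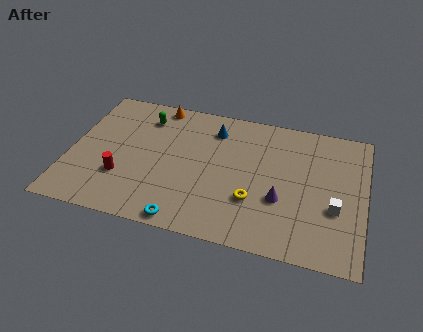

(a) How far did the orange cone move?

1.4

The orange cone moved from about (4.9, 7.5) to (4.3, 8.8), a distance of √(0.6² + 1.3²) ≈ 1.4.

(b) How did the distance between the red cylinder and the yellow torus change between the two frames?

-3.8

They were about 10.7 units apart before and 6.9 after — 3.8 units closer together.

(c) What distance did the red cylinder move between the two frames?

1.1

The red cylinder moved from about (2.1, 3.8) to (2.9, 3.0), a distance of √(0.8² + 0.8²) ≈ 1.1.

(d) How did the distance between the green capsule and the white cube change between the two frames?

-1.0

They were about 12.1 units apart before and 11.1 after — 1.0 units closer together.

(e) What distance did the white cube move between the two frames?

2.1

From (14.4, 5.7) to (14.0, 3.6), the white cube covered √(0.4² + 2.1²) ≈ 2.1 units.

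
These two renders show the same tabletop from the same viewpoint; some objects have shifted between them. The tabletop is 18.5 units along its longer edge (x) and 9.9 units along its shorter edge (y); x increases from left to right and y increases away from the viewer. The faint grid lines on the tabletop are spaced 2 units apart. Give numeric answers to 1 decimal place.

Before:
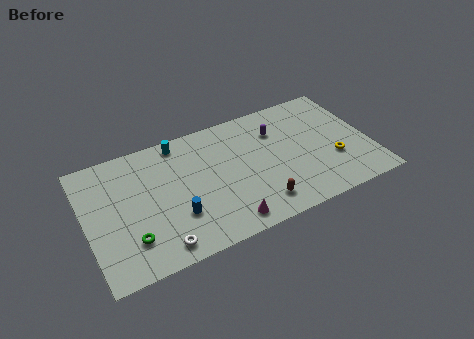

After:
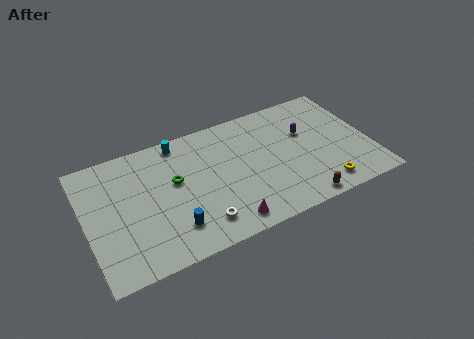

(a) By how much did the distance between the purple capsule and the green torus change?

-2.4

They were about 11.1 units apart before and 8.7 after — 2.4 units closer together.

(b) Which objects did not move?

the cyan cylinder and the magenta cone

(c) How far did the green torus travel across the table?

4.6

From (2.6, 2.5) to (5.8, 5.8), the green torus covered √(3.2² + 3.3²) ≈ 4.6 units.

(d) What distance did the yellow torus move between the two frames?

2.1

The yellow torus moved from about (16.0, 3.4) to (15.0, 1.5), a distance of √(1.0² + 1.9²) ≈ 2.1.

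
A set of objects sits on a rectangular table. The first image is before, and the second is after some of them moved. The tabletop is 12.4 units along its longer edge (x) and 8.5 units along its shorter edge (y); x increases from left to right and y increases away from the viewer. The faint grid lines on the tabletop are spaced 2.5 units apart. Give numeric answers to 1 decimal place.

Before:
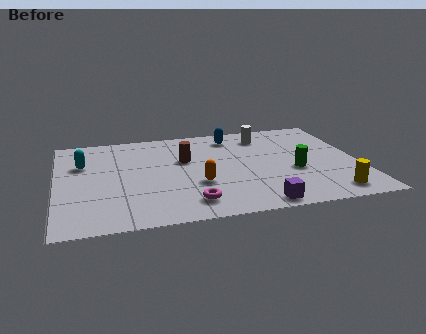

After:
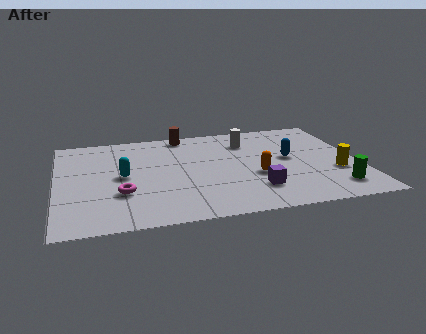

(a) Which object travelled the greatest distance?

the blue capsule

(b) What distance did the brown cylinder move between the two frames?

2.4

The brown cylinder moved from about (5.3, 5.3) to (5.4, 7.7), a distance of √(0.1² + 2.4²) ≈ 2.4.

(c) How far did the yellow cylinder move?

1.8

From (11.0, 1.2) to (11.4, 3.0), the yellow cylinder covered √(0.4² + 1.8²) ≈ 1.8 units.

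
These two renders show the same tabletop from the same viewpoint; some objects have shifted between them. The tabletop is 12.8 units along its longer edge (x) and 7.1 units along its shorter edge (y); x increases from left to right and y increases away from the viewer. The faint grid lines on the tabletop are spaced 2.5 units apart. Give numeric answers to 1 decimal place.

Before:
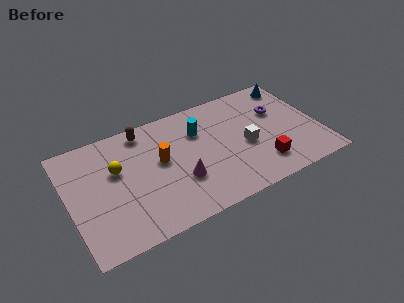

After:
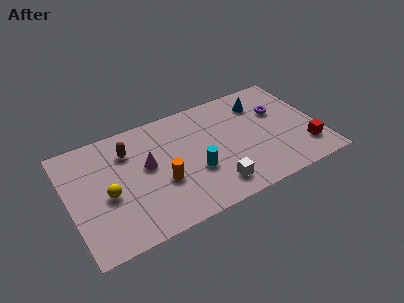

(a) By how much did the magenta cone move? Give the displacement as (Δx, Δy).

(-1.5, 1.6)

The magenta cone started near (5.5, 2.4) and ended near (4.0, 4.0).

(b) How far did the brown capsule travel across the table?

1.3

The brown capsule moved from about (4.1, 6.2) to (3.2, 5.3), a distance of √(0.9² + 0.9²) ≈ 1.3.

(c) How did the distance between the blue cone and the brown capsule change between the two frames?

-0.9

The distance was about 7.8 in the first image and 6.9 in the second, so they moved 0.9 units closer together.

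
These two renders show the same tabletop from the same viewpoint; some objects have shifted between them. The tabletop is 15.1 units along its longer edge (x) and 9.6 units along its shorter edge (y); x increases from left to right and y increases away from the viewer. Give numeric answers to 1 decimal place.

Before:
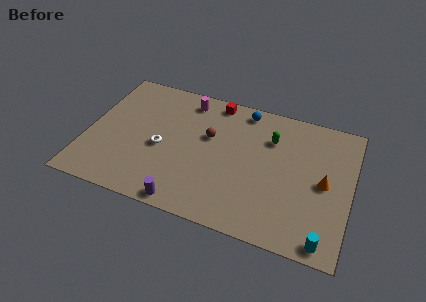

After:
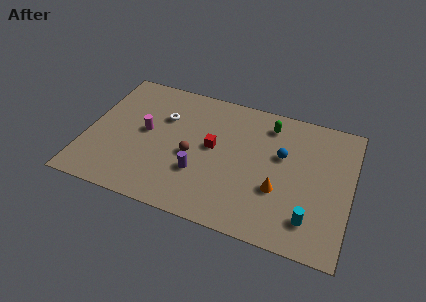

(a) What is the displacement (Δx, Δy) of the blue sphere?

(2.4, -2.6)

The blue sphere started near (8.7, 8.5) and ended near (11.1, 5.9).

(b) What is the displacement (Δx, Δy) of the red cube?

(0.2, -3.4)

The red cube was at about (7.0, 8.6) and moved to about (7.2, 5.2).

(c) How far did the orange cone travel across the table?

2.8

From (13.6, 4.7) to (11.1, 3.4), the orange cone covered √(2.5² + 1.3²) ≈ 2.8 units.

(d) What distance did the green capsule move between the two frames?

1.0

The green capsule was near (10.4, 6.9) before and (10.2, 7.9) after, so it travelled √(0.2² + 1.0²) ≈ 1.0 units.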